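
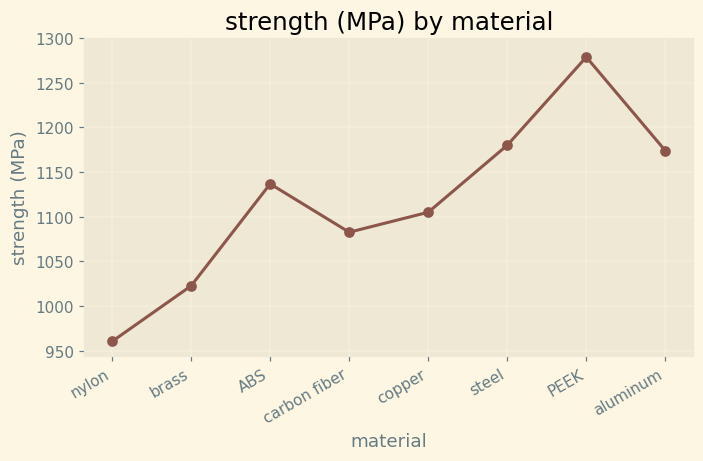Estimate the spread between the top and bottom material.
≈ 350

Max PEEK ≈ 1300, min nylon ≈ 950; range ≈ 350.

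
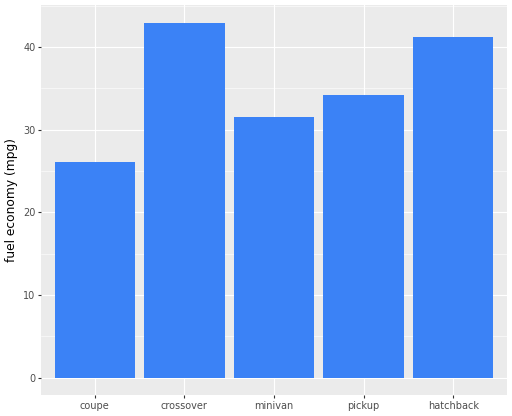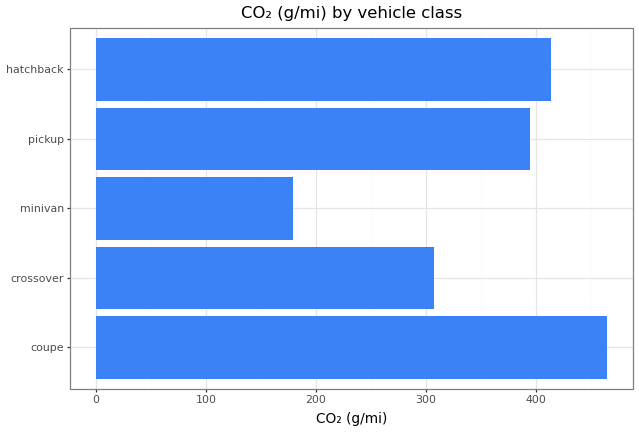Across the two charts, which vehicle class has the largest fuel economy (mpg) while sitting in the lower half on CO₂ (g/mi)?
Chart 2 median CO₂ (g/mi) ≈ 400; below-median vehicle classes: crossover, minivan. Among those, crossover has the highest fuel economy (mpg) (≈ 45).

crossover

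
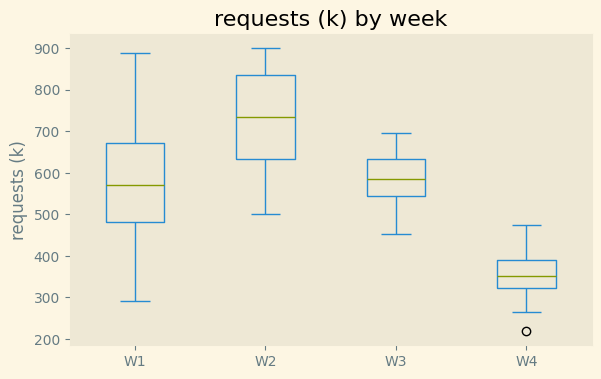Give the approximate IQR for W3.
Q3 ≈ 650, Q1 ≈ 550; IQR ≈ 100.

≈ 100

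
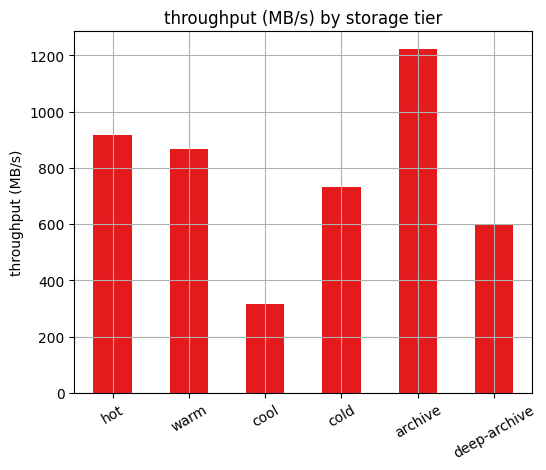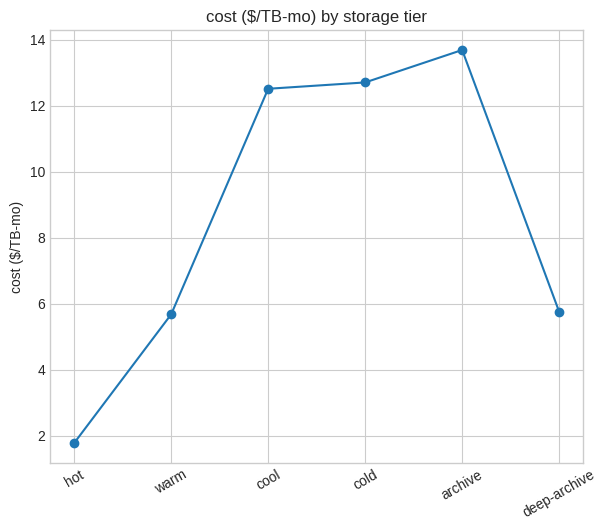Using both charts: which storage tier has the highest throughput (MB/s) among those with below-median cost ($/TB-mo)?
hot

Chart 2 median cost ($/TB-mo) ≈ 10; below-median storage tiers: hot, warm, deep-archive. Among those, hot has the highest throughput (MB/s) (≈ 1000).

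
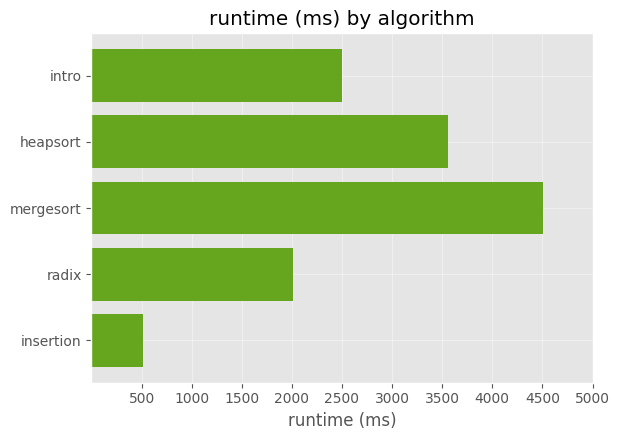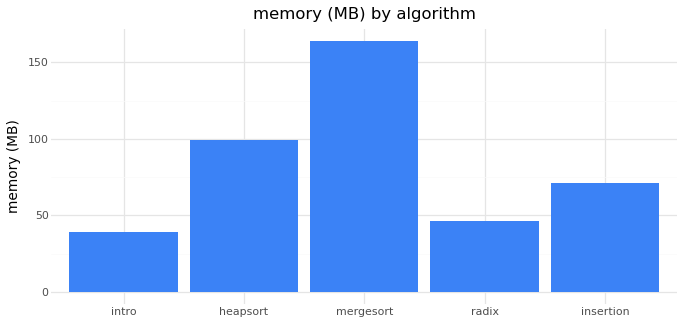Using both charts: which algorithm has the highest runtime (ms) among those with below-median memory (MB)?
intro

Chart 2 median memory (MB) ≈ 80; below-median algorithms: intro, radix. Among those, intro has the highest runtime (ms) (≈ 2500).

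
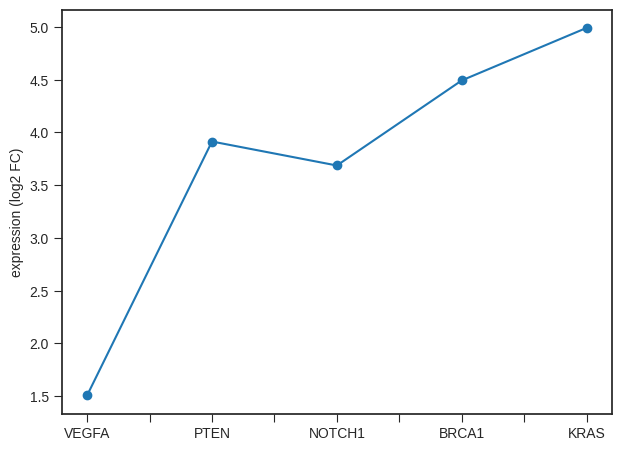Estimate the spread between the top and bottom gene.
Max KRAS ≈ 5.0, min VEGFA ≈ 1.5; range ≈ 3.5.

≈ 3.5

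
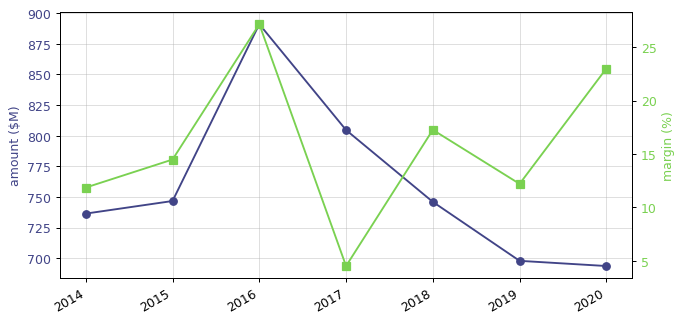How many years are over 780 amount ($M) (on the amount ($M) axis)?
2

Above 780: 2016, 2017.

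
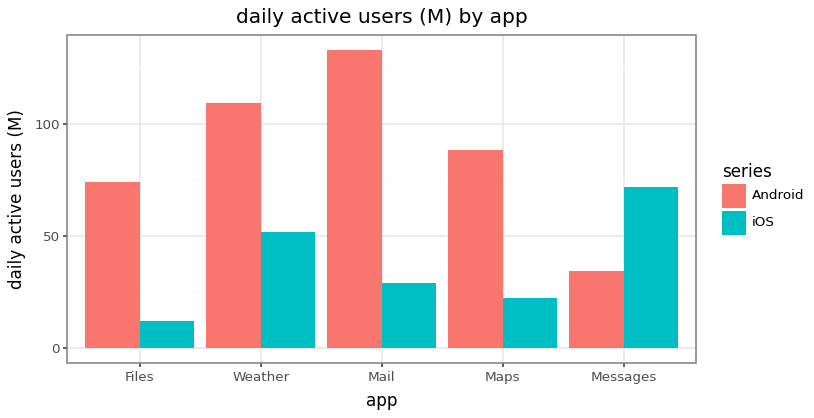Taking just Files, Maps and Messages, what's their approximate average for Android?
(80 + 80 + 40) / 3 ≈ 67.

≈ 67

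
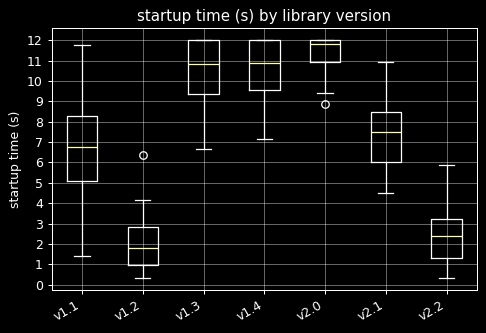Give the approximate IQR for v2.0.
≈ 1

Q3 ≈ 12, Q1 ≈ 11; IQR ≈ 1.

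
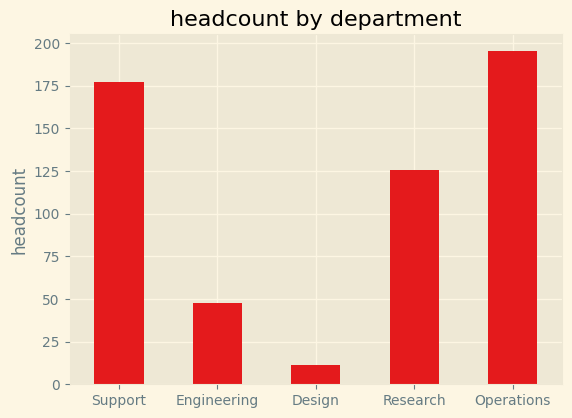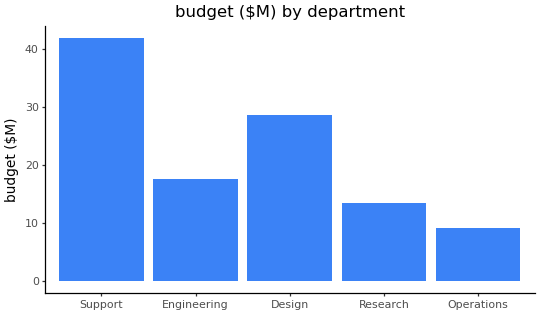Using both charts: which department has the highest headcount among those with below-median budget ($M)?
Operations

Chart 2 median budget ($M) ≈ 20; below-median departments: Research, Operations. Among those, Operations has the highest headcount (≈ 200).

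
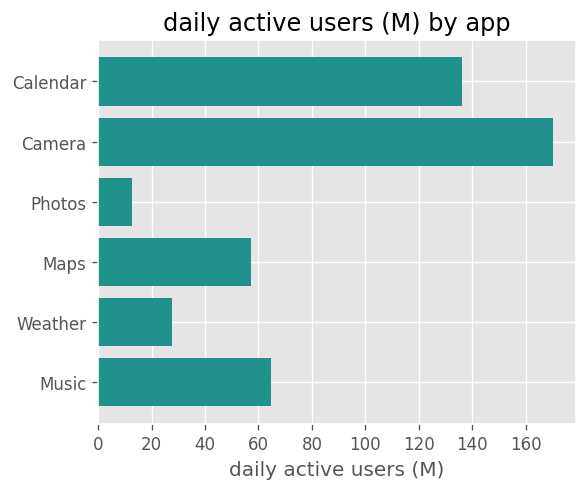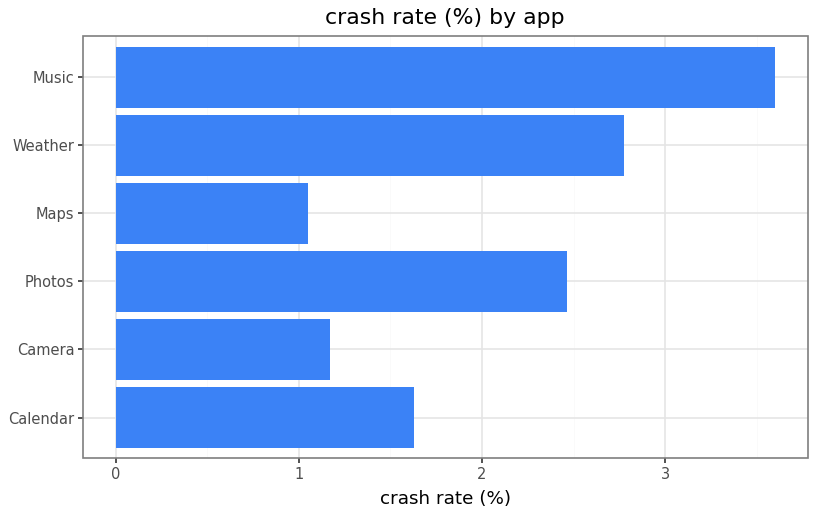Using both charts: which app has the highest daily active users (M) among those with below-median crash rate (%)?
Camera

Chart 2 median crash rate (%) ≈ 2; below-median apps: Calendar, Camera, Maps. Among those, Camera has the highest daily active users (M) (≈ 180).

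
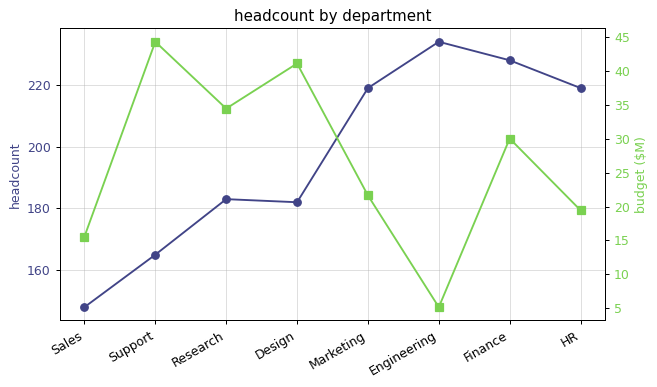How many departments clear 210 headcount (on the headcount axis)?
Above 210: Marketing, Engineering, Finance, HR.

4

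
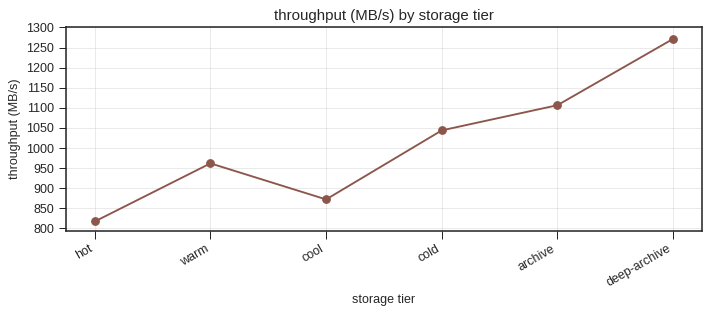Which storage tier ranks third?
Top 4: deep-archive ≈ 1250, archive ≈ 1100, cold ≈ 1050, warm ≈ 950.

cold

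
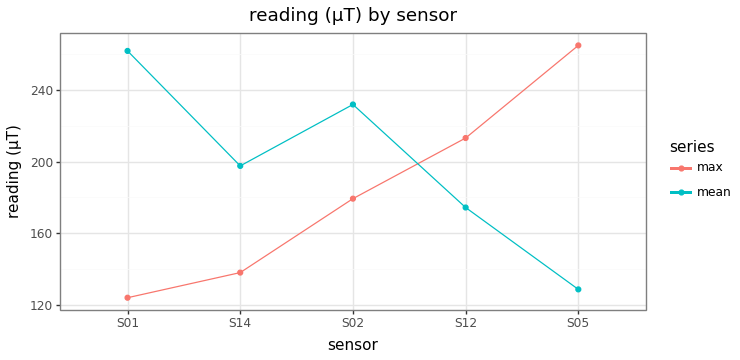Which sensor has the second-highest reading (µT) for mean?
S02

Top 3 for mean: S01 ≈ 260, S02 ≈ 240, S14 ≈ 200.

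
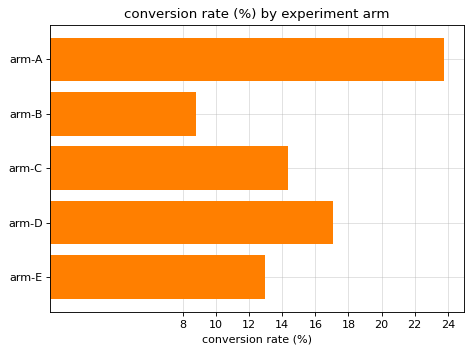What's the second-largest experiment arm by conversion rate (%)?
Top 3: arm-A ≈ 24, arm-D ≈ 18, arm-C ≈ 14.

arm-D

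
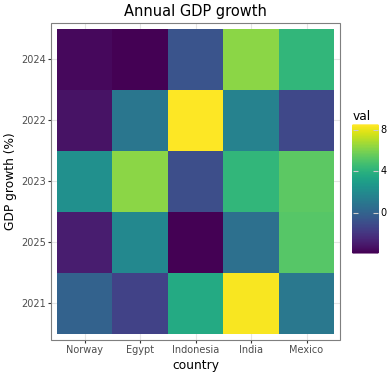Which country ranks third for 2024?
Top 4 for 2024: India ≈ 6, Mexico ≈ 4, Indonesia ≈ 0, Norway ≈ -4.

Indonesia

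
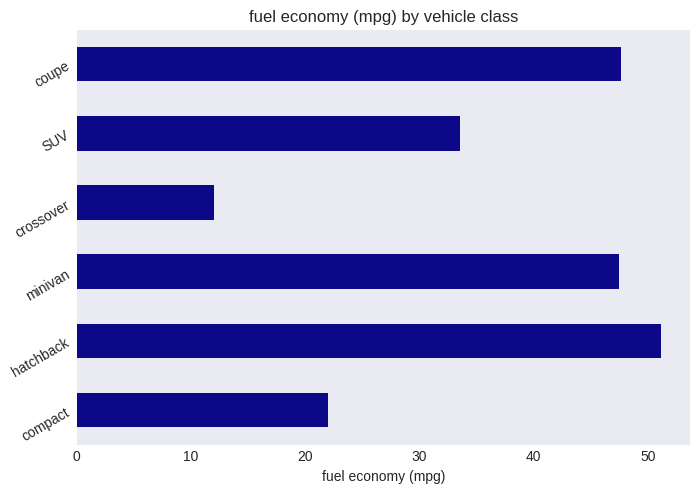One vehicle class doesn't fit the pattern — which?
crossover

crossover ≈ 10; the rest sit between ≈ 20 and ≈ 50.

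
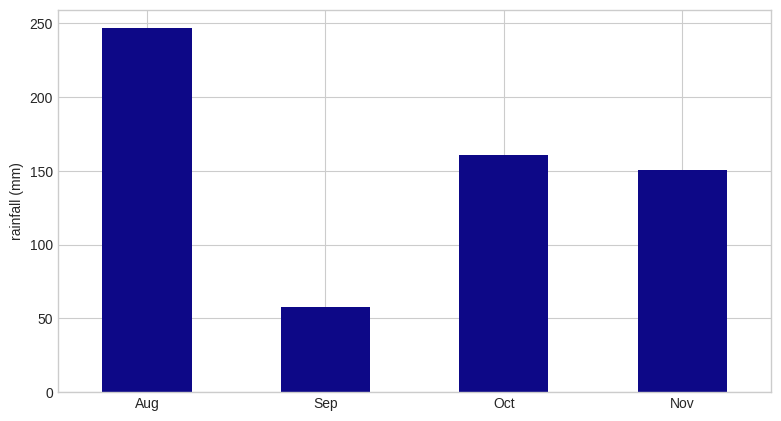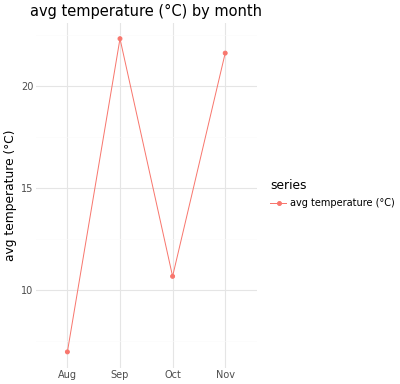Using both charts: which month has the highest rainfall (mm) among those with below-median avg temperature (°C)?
Aug

Chart 2 median avg temperature (°C) ≈ 15; below-median months: Aug, Oct. Among those, Aug has the highest rainfall (mm) (≈ 250).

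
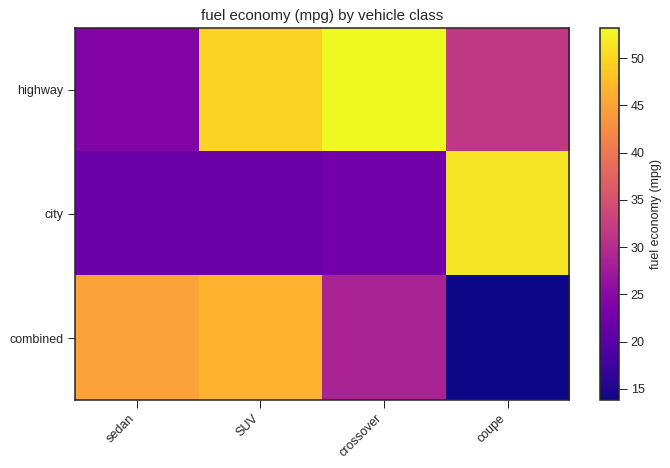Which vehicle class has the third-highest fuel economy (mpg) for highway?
coupe

Top 4 for highway: crossover ≈ 55, SUV ≈ 50, coupe ≈ 30, sedan ≈ 25.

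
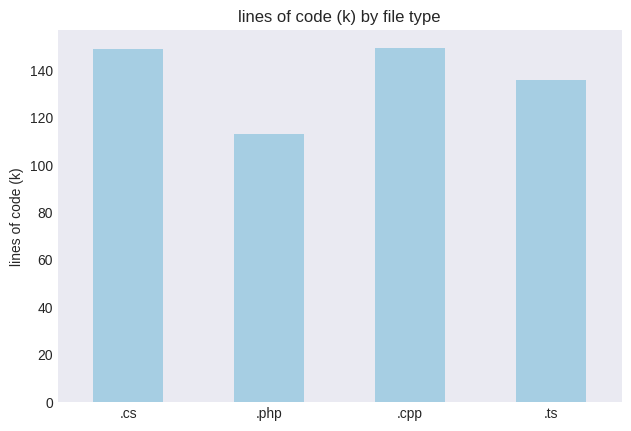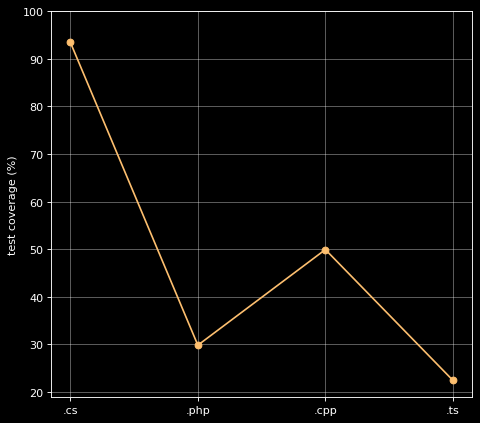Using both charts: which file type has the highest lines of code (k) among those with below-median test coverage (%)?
Chart 2 median test coverage (%) ≈ 40; below-median file types: .php, .ts. Among those, .ts has the highest lines of code (k) (≈ 140).

.ts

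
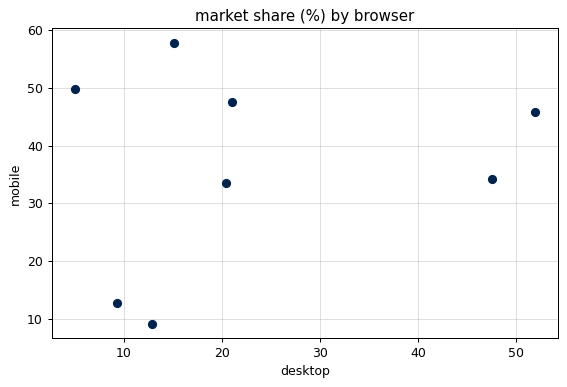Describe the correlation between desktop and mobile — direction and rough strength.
no clear correlation

Points are roughly uncorrelated; weak (|r| ≈ 0.2).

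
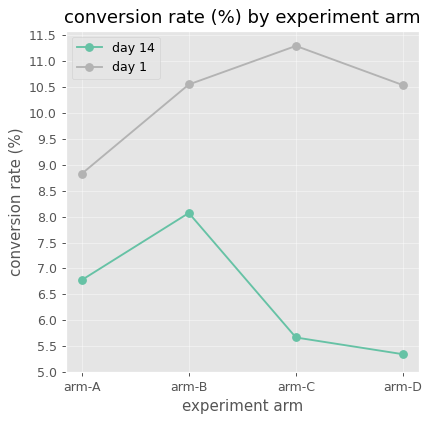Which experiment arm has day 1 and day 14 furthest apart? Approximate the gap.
arm-C: day 1 ≈ 11.5, day 14 ≈ 5.5 → gap ≈ 6.0. Next-largest (arm-D) is only ≈ 5.0.

arm-C, ≈ 6.0 %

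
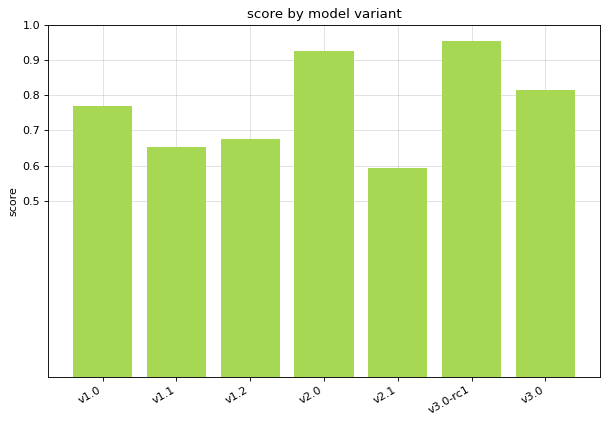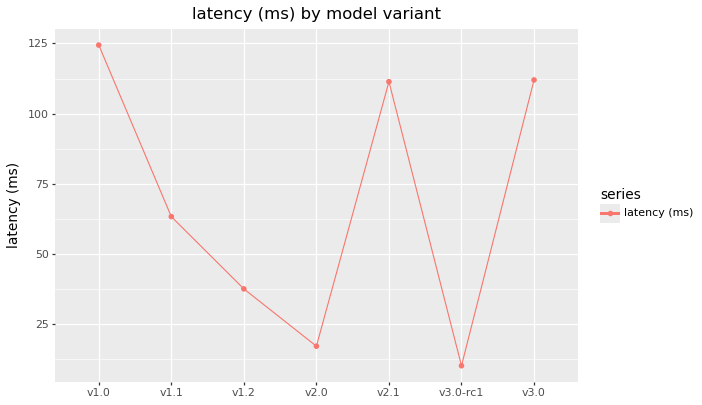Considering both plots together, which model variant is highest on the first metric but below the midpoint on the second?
Chart 2 median latency (ms) ≈ 60; below-median model variants: v1.2, v2.0, v3.0-rc1. Among those, v3.0-rc1 has the highest score (≈ 1).

v3.0-rc1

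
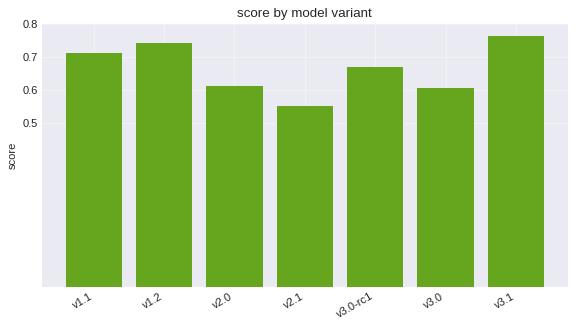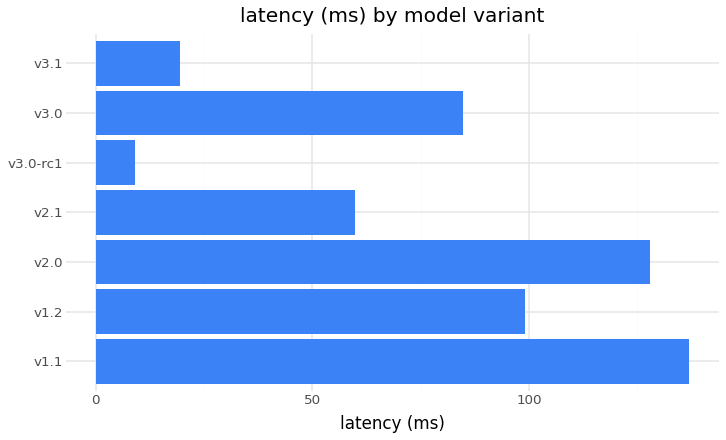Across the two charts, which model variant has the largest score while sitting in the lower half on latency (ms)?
Chart 2 median latency (ms) ≈ 80; below-median model variants: v2.1, v3.0-rc1, v3.1. Among those, v3.1 has the highest score (≈ 0.8).

v3.1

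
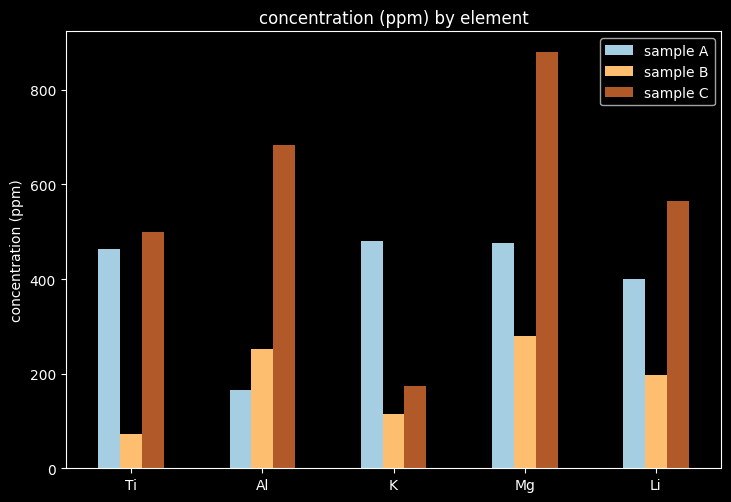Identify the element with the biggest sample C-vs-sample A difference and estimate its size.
Al, ≈ 500 ppm

Al: sample C ≈ 700, sample A ≈ 200 → gap ≈ 500. Next-largest (Mg) is only ≈ 400.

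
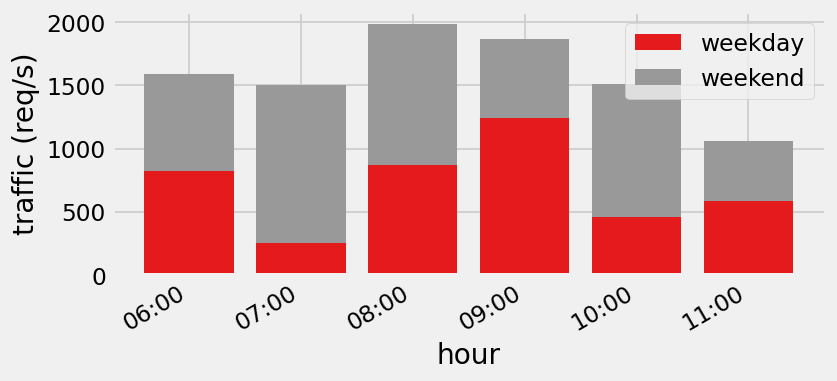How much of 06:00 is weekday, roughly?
weekday top ≈ 800, bottom ≈ 0; segment ≈ 800.

≈ 800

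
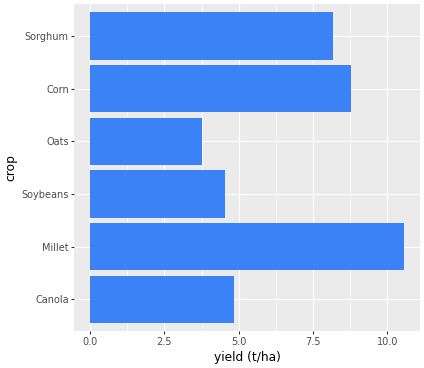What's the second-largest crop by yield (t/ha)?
Top 3: Millet ≈ 11, Corn ≈ 9, Sorghum ≈ 8.

Corn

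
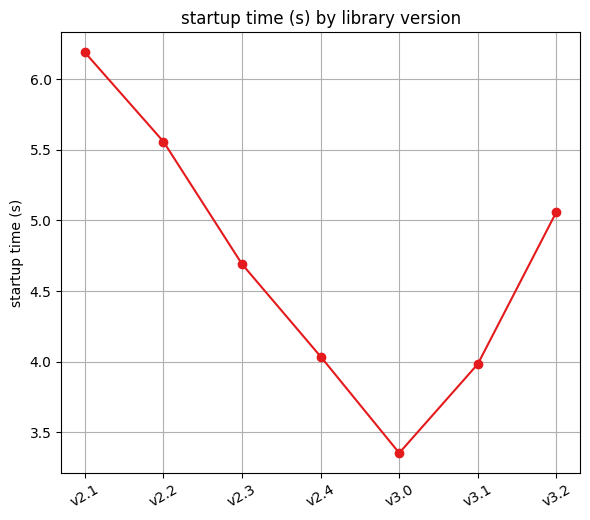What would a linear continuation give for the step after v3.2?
Last three: 3.5, 4.0, 5.0 → slope ≈ 0.75/step → next ≈ 5.75.

≈ 5.75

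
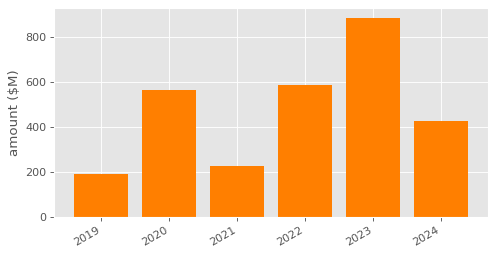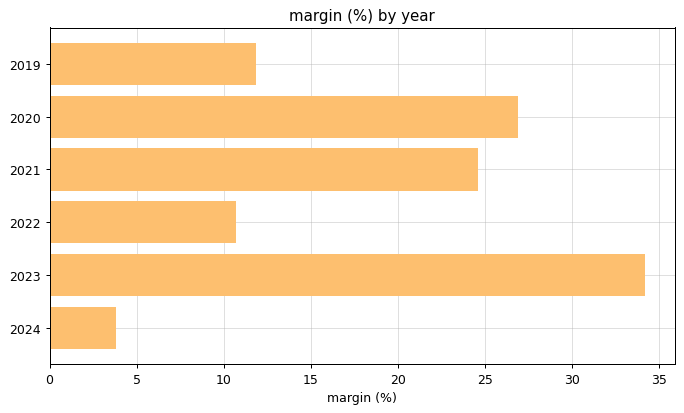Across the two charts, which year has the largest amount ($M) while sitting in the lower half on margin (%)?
2022

Chart 2 median margin (%) ≈ 20; below-median years: 2019, 2022, 2024. Among those, 2022 has the highest amount ($M) (≈ 600).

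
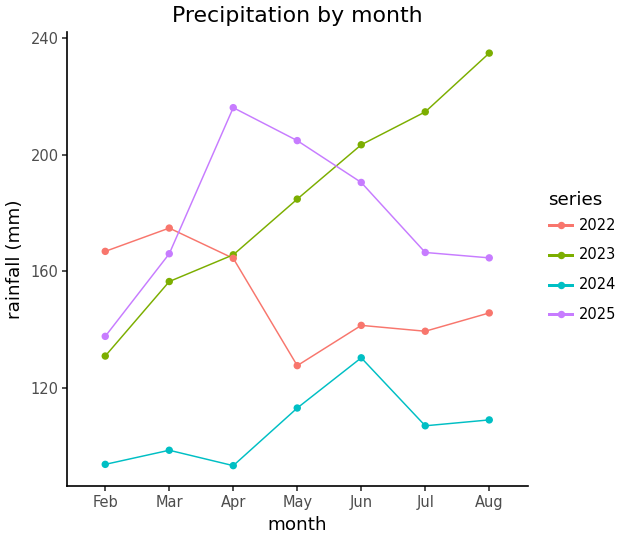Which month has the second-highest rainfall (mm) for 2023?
Top 3 for 2023: Aug ≈ 240, Jul ≈ 220, Jun ≈ 200.

Jul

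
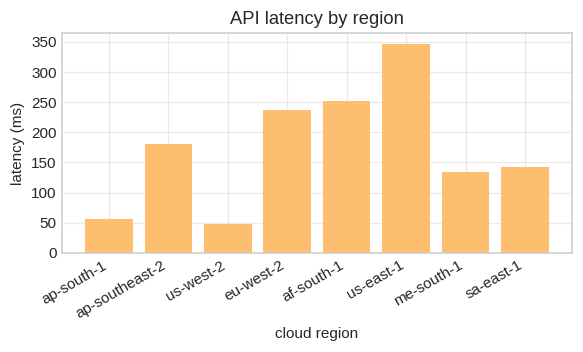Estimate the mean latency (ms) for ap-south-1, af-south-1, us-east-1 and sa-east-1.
≈ 200

(50 + 250 + 350 + 150) / 4 ≈ 200.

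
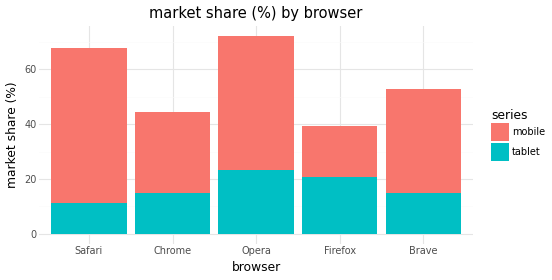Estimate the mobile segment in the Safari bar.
mobile top ≈ 70, bottom ≈ 10; segment ≈ 60.

≈ 60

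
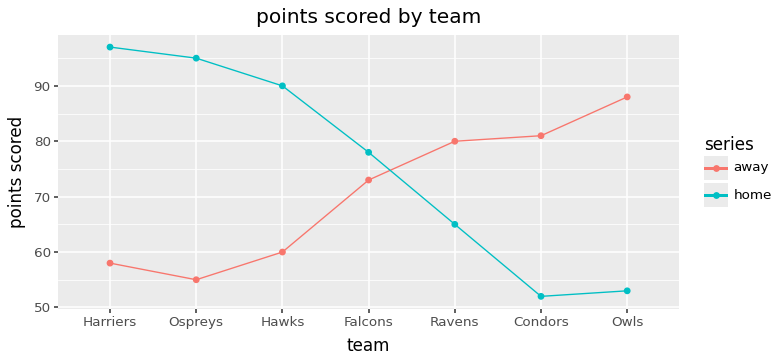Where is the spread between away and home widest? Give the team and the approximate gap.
Ospreys, ≈ 40

Ospreys: away ≈ 55, home ≈ 95 → gap ≈ 40. Next-largest (Harriers) is only ≈ 35.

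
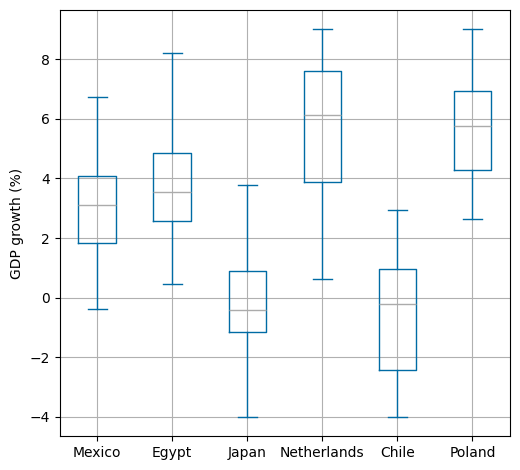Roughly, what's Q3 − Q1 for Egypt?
Q3 ≈ 5, Q1 ≈ 3; IQR ≈ 2.

≈ 2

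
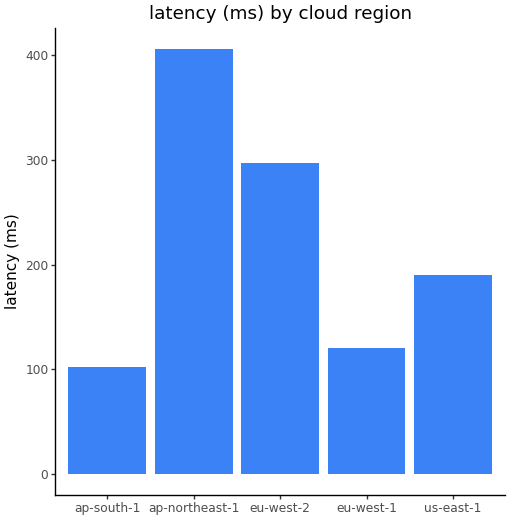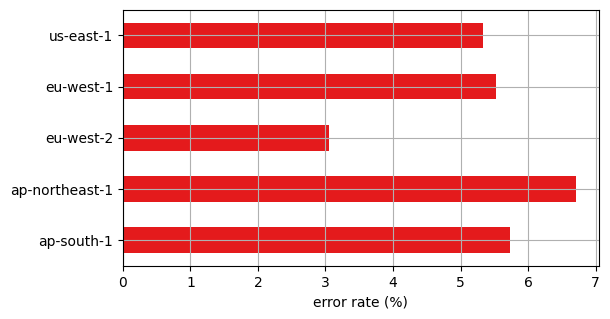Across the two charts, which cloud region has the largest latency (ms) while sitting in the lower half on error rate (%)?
Chart 2 median error rate (%) ≈ 6; below-median cloud regions: eu-west-2, us-east-1. Among those, eu-west-2 has the highest latency (ms) (≈ 300).

eu-west-2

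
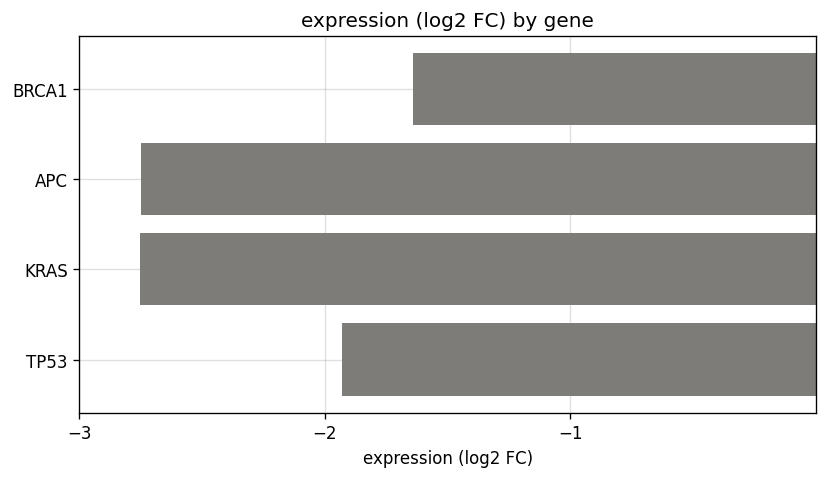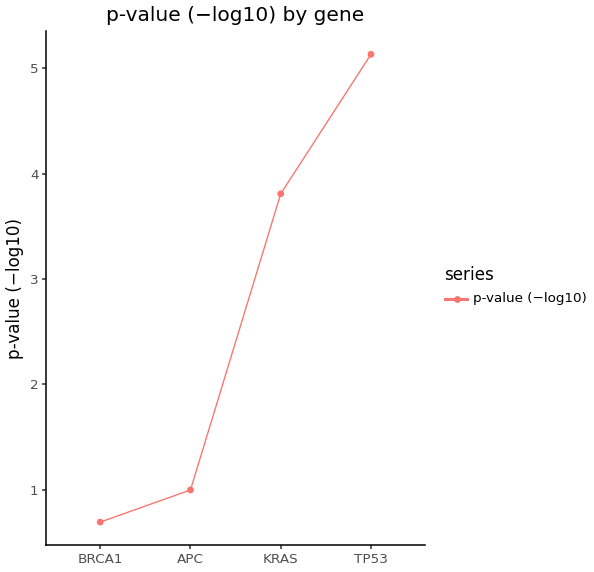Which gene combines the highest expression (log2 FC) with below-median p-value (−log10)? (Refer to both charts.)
Chart 2 median p-value (−log10) ≈ 2.5; below-median genes: BRCA1, APC. Among those, BRCA1 has the highest expression (log2 FC) (≈ -2).

BRCA1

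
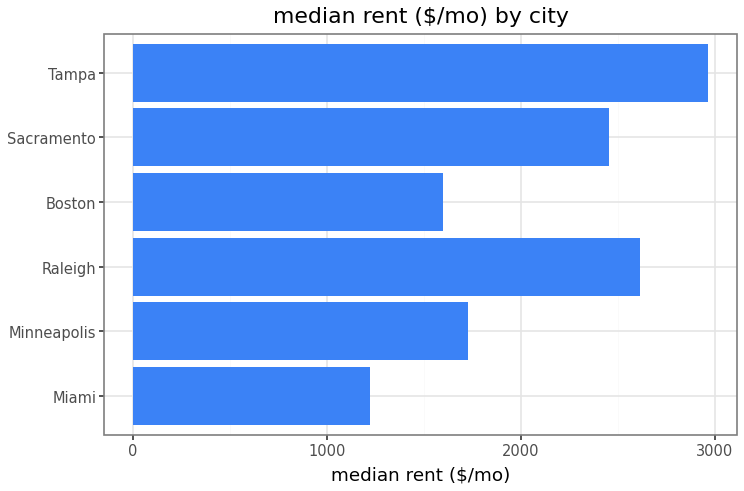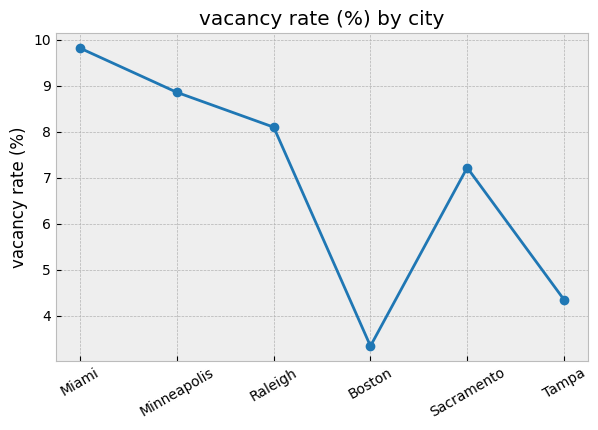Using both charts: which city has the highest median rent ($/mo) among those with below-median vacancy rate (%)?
Tampa

Chart 2 median vacancy rate (%) ≈ 8; below-median cities: Boston, Sacramento, Tampa. Among those, Tampa has the highest median rent ($/mo) (≈ 3000).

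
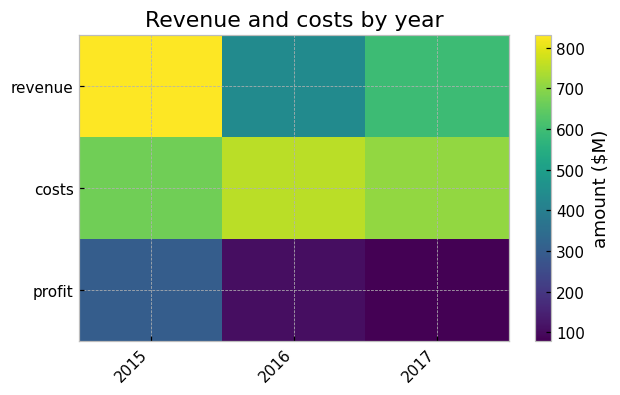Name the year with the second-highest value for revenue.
Top 3 for revenue: 2015 ≈ 800, 2017 ≈ 600, 2016 ≈ 400.

2017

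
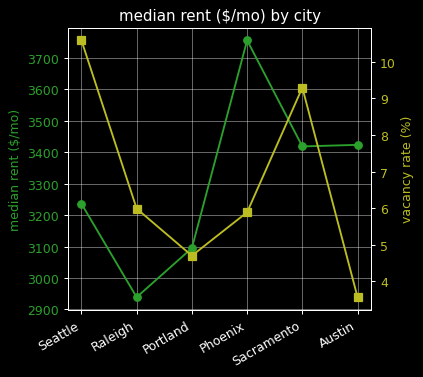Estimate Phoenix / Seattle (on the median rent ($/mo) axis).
≈ 1.19×

Phoenix ≈ 3800, Seattle ≈ 3200; 3800/3200 ≈ 1.19.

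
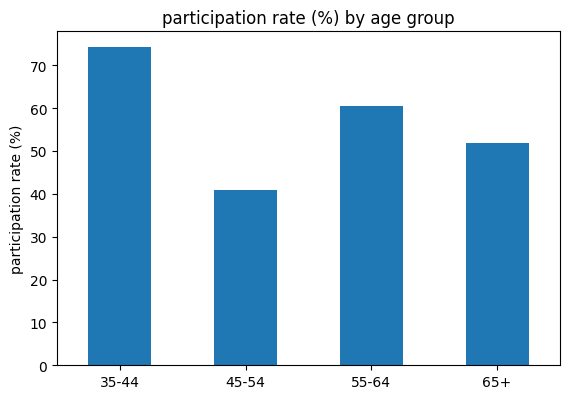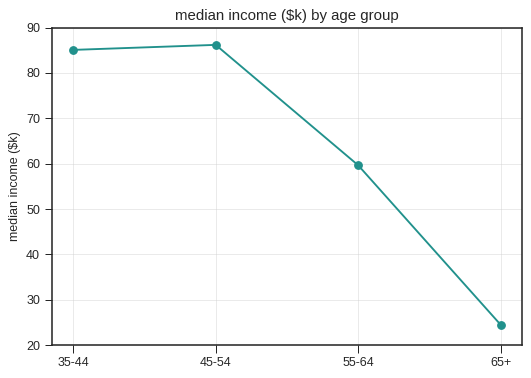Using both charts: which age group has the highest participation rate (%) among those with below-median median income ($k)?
Chart 2 median median income ($k) ≈ 70; below-median age groups: 55-64, 65+. Among those, 55-64 has the highest participation rate (%) (≈ 60).

55-64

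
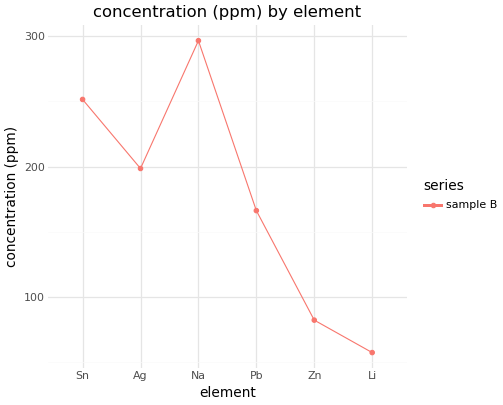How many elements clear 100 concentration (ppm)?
4

Above 100: Sn, Ag, Na, Pb.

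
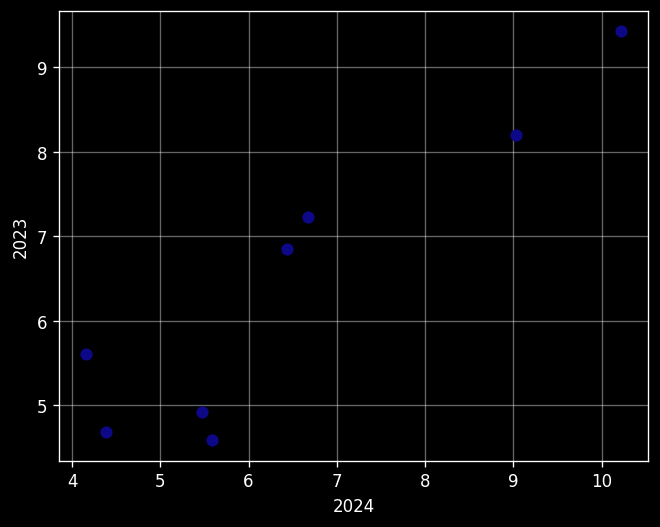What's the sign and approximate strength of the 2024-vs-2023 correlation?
positive, strong

Points are positively correlated; strong (|r| ≈ 0.9).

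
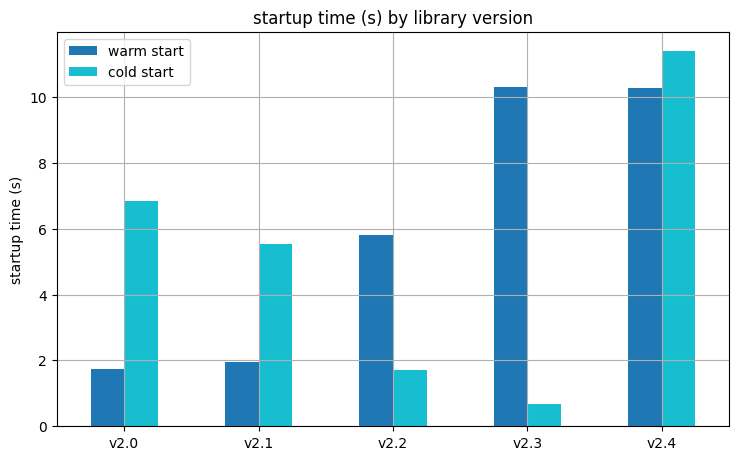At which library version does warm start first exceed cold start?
v2.2

v2.1: warm start ≈ 2 vs cold start ≈ 6 (not yet); v2.2: warm start ≈ 6 vs cold start ≈ 2 (first crossover).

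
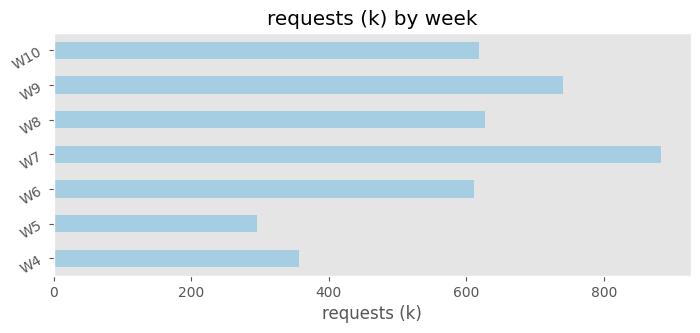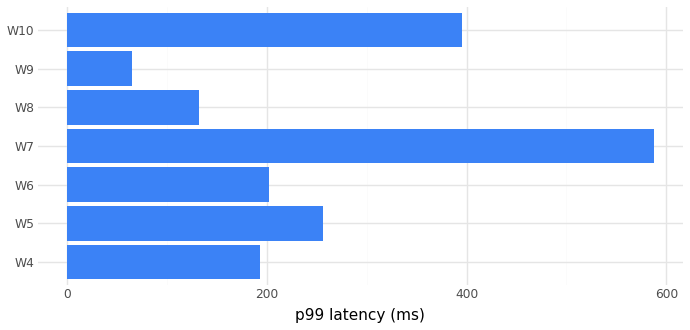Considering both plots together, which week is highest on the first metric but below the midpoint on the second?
W9

Chart 2 median p99 latency (ms) ≈ 200; below-median weeks: W4, W8, W9. Among those, W9 has the highest requests (k) (≈ 700).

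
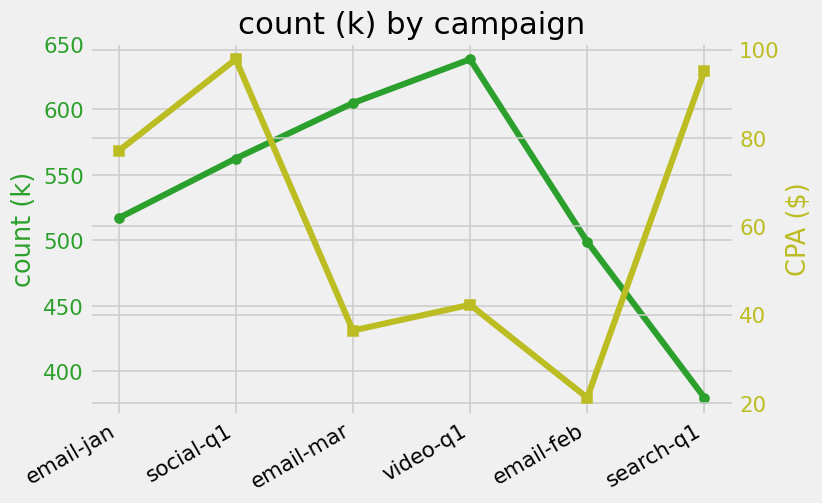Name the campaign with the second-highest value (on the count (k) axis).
Top 3 (on the count (k) axis): video-q1 ≈ 650, email-mar ≈ 600, social-q1 ≈ 550.

email-mar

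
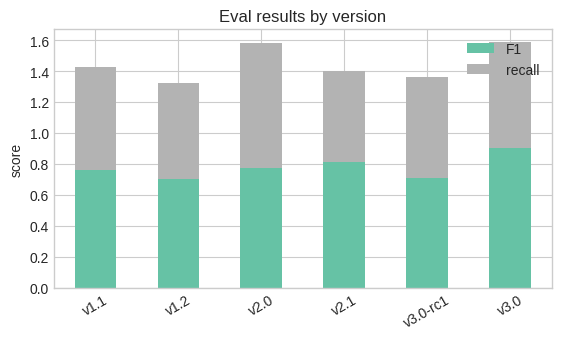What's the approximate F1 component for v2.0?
≈ 0.8

F1 top ≈ 0.8, bottom ≈ 0.0; segment ≈ 0.8.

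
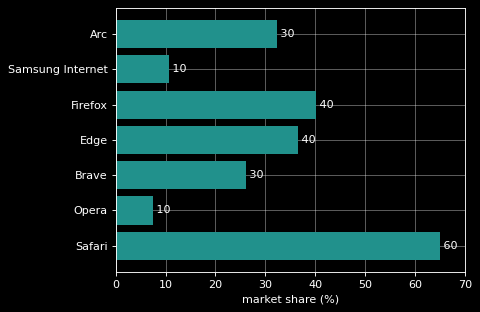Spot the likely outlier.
Safari ≈ 60; the rest sit between ≈ 10 and ≈ 40.

Safari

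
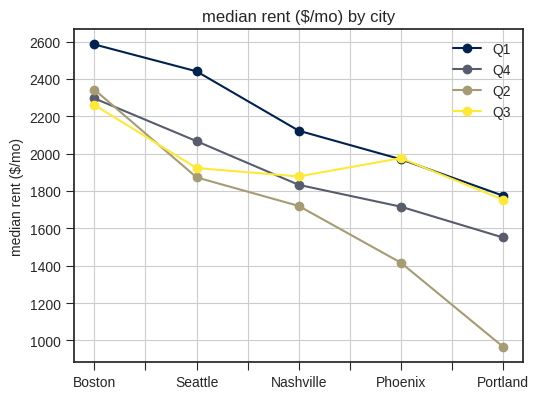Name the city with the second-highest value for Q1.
Top 3 for Q1: Boston ≈ 2600, Seattle ≈ 2400, Nashville ≈ 2200.

Seattle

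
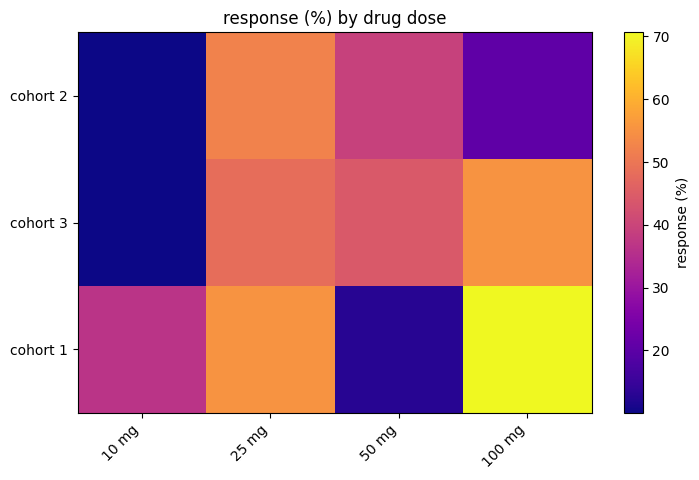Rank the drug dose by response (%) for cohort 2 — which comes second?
Top 3 for cohort 2: 25 mg ≈ 50, 50 mg ≈ 40, 100 mg ≈ 20.

50 mg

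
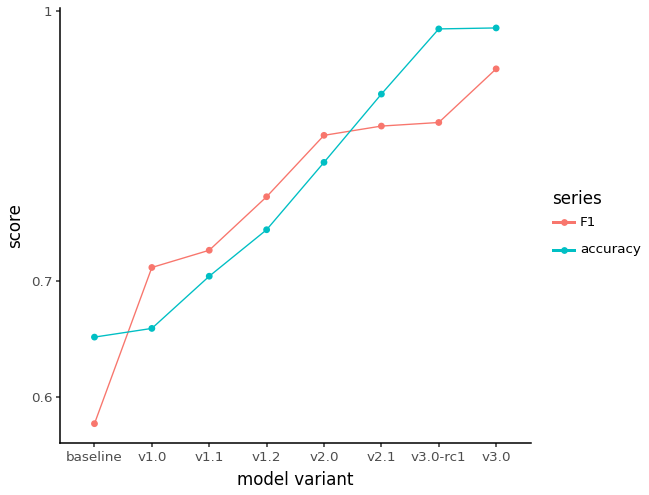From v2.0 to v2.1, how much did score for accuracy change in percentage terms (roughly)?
v2.0 ≈ 0.80, v2.1 ≈ 0.90; (0.90 − 0.80) / 0.80 ≈ +12.5%.

≈ +12.5%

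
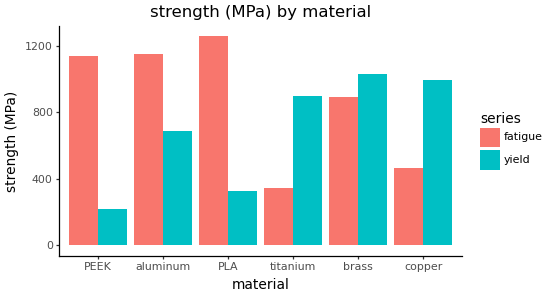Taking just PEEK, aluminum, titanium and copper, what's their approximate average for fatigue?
≈ 800

(1200 + 1200 + 400 + 400) / 4 ≈ 800.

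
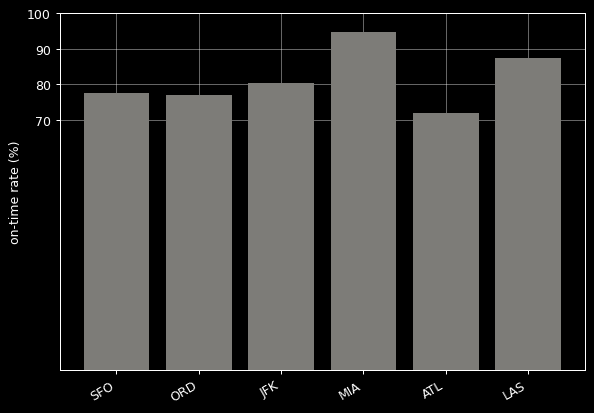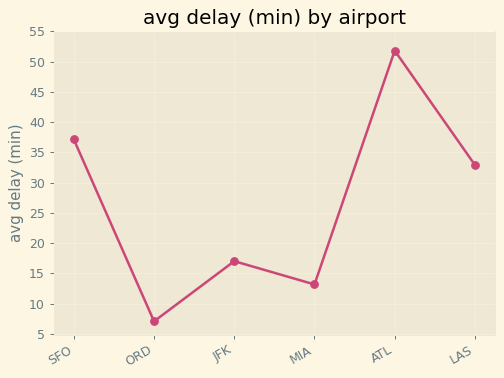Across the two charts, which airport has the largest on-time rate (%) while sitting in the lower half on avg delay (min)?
Chart 2 median avg delay (min) ≈ 25; below-median airports: ORD, JFK, MIA. Among those, MIA has the highest on-time rate (%) (≈ 90).

MIA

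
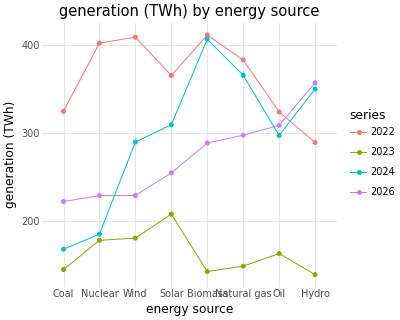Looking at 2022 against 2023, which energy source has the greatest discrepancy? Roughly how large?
Biomass: 2022 ≈ 400, 2023 ≈ 150 → gap ≈ 250. Next-largest (Natural gas) is only ≈ 225.

Biomass, ≈ 250 TWh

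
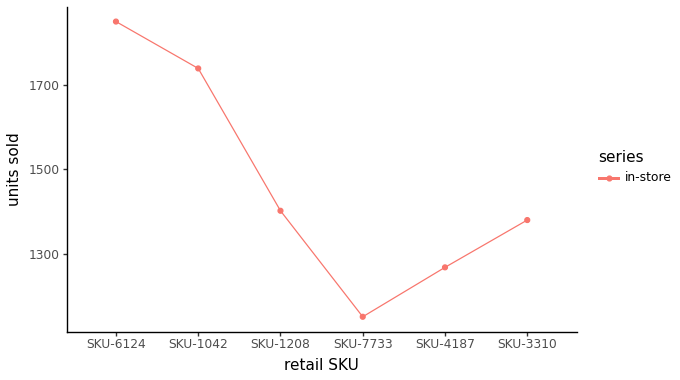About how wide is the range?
≈ 600

Max SKU-6124 ≈ 1800, min SKU-7733 ≈ 1200; range ≈ 600.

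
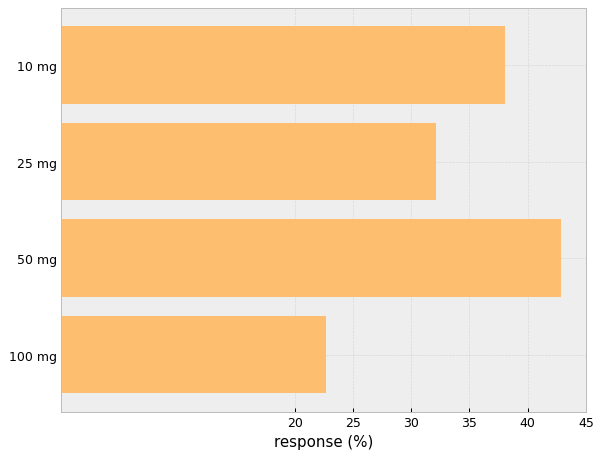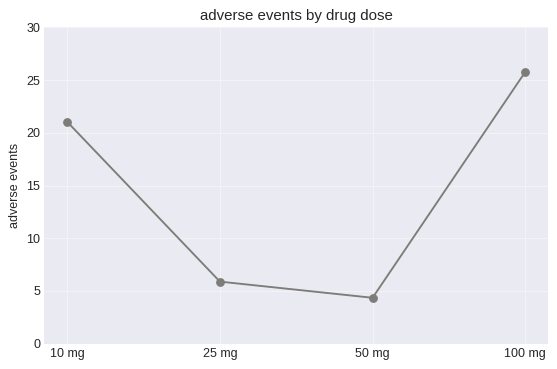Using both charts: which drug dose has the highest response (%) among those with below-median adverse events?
Chart 2 median adverse events ≈ 15; below-median drug doses: 25 mg, 50 mg. Among those, 50 mg has the highest response (%) (≈ 45).

50 mg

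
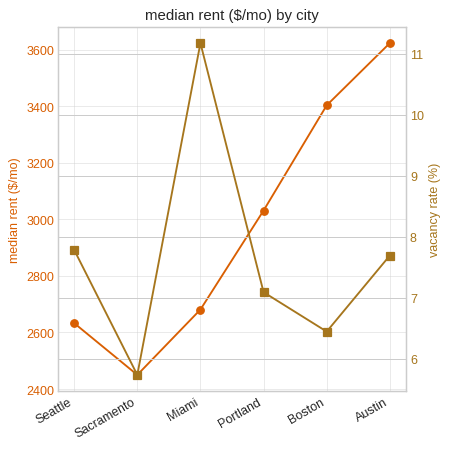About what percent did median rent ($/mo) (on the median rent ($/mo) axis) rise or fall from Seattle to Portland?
≈ +15.4%

Seattle ≈ 2600, Portland ≈ 3000; (3000 − 2600) / 2600 ≈ +15.4%.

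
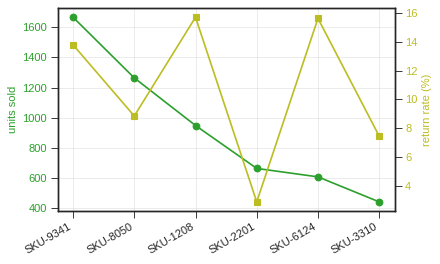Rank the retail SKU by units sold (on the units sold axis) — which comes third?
Top 4 (on the units sold axis): SKU-9341 ≈ 1600, SKU-8050 ≈ 1200, SKU-1208 ≈ 1000, SKU-2201 ≈ 600.

SKU-1208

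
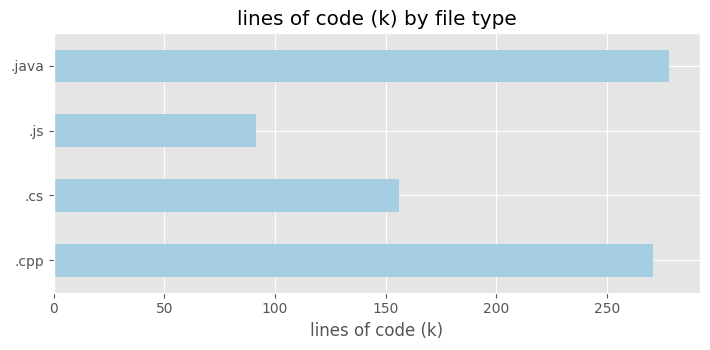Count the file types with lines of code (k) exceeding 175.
Above 175: .cpp, .java.

2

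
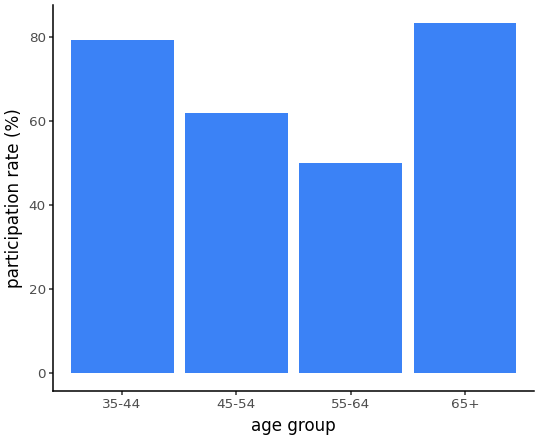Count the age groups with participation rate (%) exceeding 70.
2

Above 70: 35-44, 65+.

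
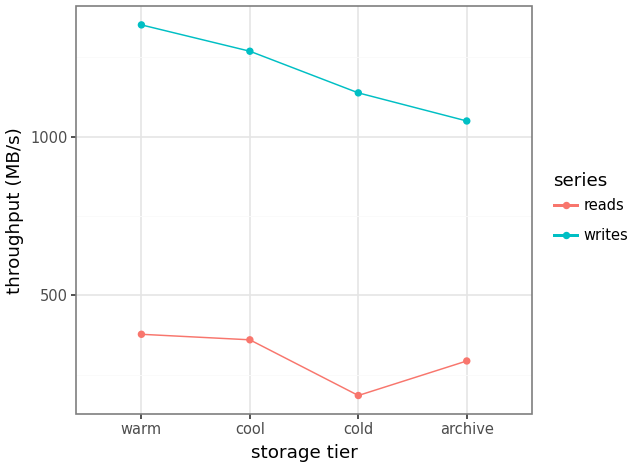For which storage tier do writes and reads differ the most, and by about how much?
warm: writes ≈ 1400, reads ≈ 400 → gap ≈ 1000. Next-largest (cold) is only ≈ 900.

warm, ≈ 1000 MB/s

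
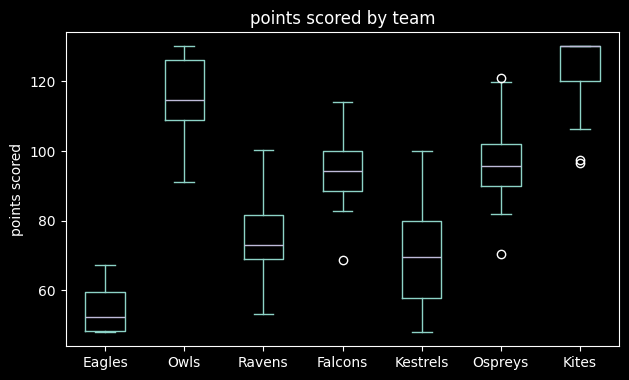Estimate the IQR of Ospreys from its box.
≈ 10

Q3 ≈ 100, Q1 ≈ 90; IQR ≈ 10.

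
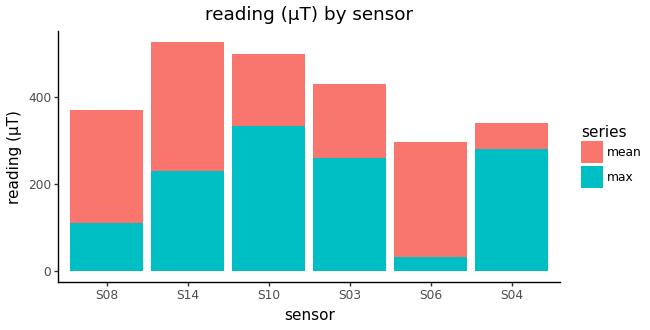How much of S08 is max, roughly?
≈ 100

max top ≈ 100, bottom ≈ 0; segment ≈ 100.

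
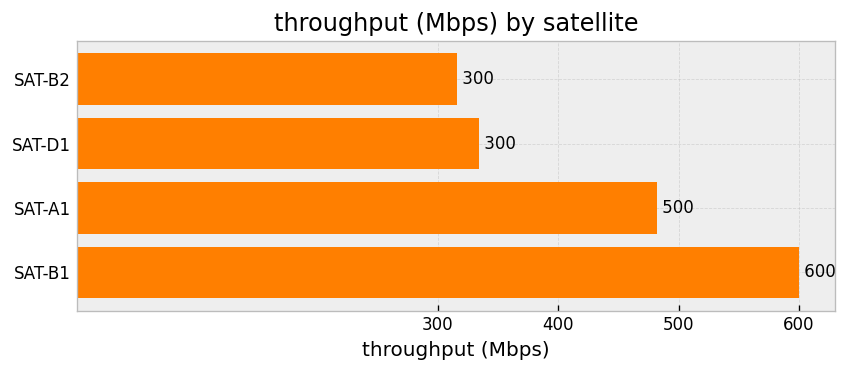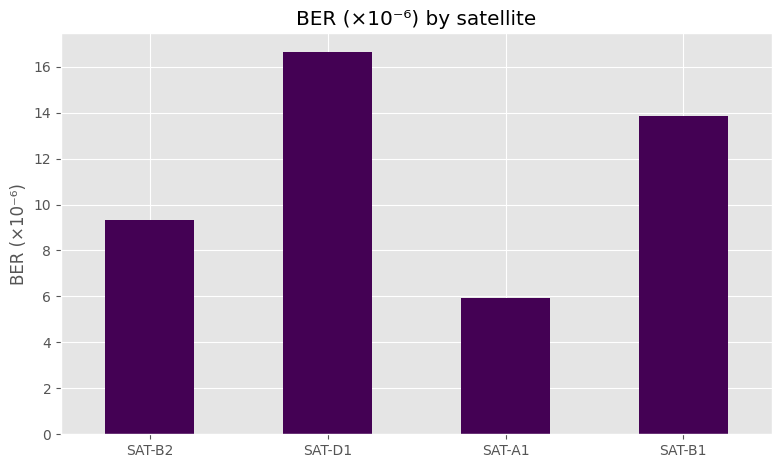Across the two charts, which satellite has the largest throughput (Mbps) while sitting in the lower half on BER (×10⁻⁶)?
SAT-A1

Chart 2 median BER (×10⁻⁶) ≈ 12; below-median satellites: SAT-B2, SAT-A1. Among those, SAT-A1 has the highest throughput (Mbps) (≈ 500).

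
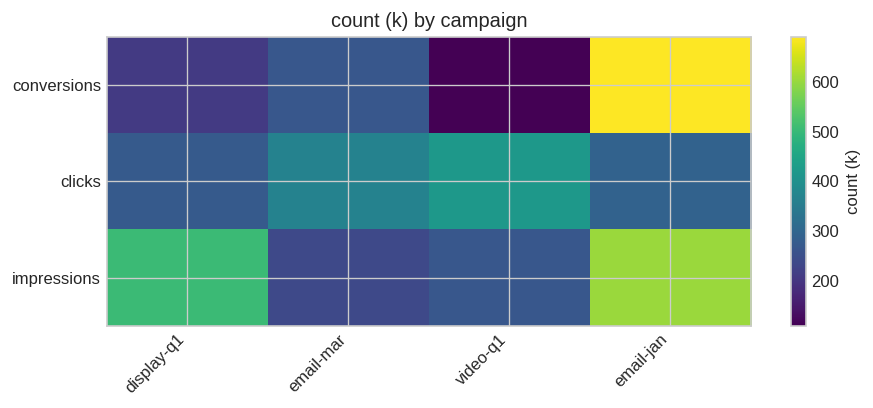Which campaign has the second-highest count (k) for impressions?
display-q1

Top 3 for impressions: email-jan ≈ 600, display-q1 ≈ 500, video-q1 ≈ 250.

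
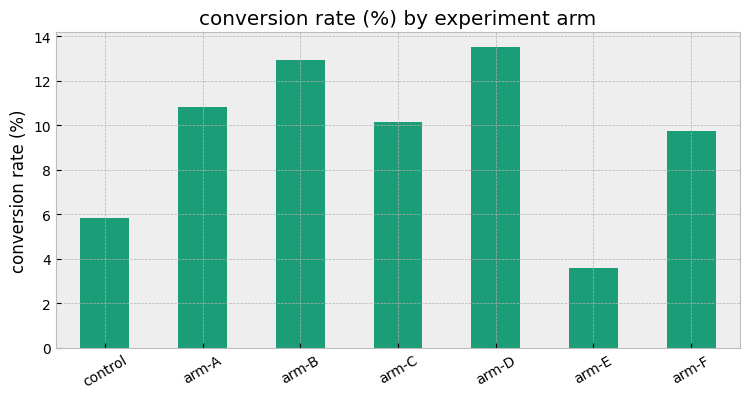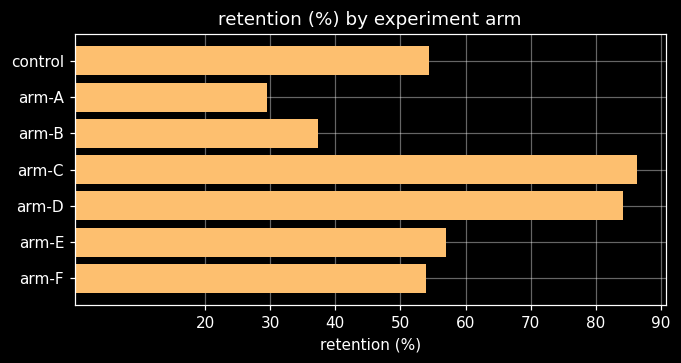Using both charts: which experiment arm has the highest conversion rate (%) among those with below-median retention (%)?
Chart 2 median retention (%) ≈ 50; below-median experiment arms: arm-A, arm-B, arm-F. Among those, arm-B has the highest conversion rate (%) (≈ 12).

arm-B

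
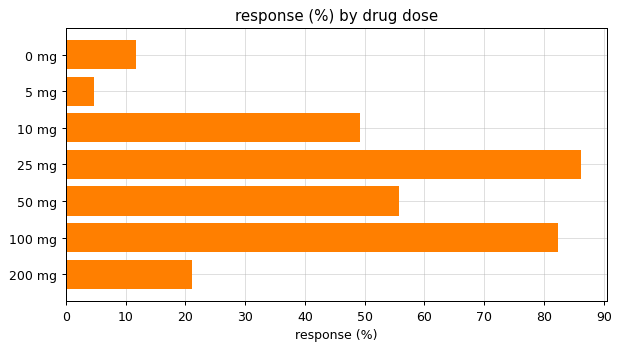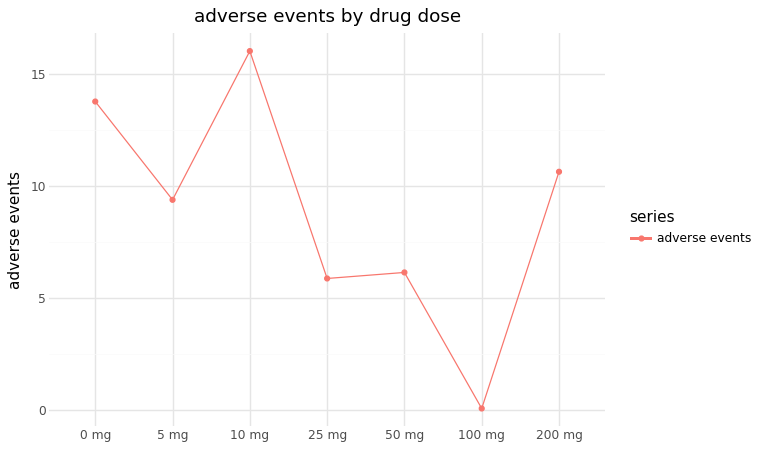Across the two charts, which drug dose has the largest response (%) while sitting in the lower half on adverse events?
25 mg

Chart 2 median adverse events ≈ 10; below-median drug doses: 25 mg, 50 mg, 100 mg. Among those, 25 mg has the highest response (%) (≈ 90).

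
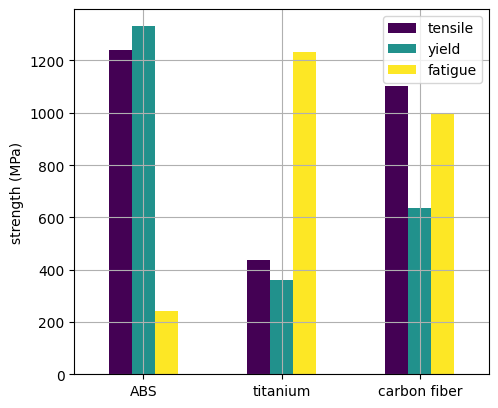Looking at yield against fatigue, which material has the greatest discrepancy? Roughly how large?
ABS, ≈ 1200 MPa

ABS: yield ≈ 1400, fatigue ≈ 200 → gap ≈ 1200. Next-largest (titanium) is only ≈ 800.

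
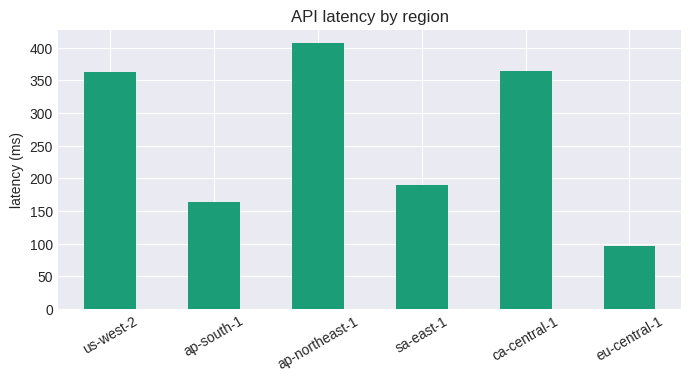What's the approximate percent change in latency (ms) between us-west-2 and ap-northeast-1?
≈ +14.3%

us-west-2 ≈ 350, ap-northeast-1 ≈ 400; (400 − 350) / 350 ≈ +14.3%.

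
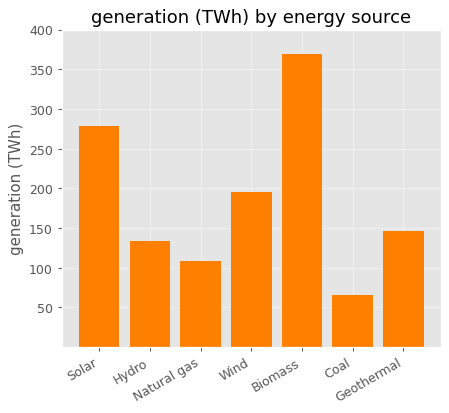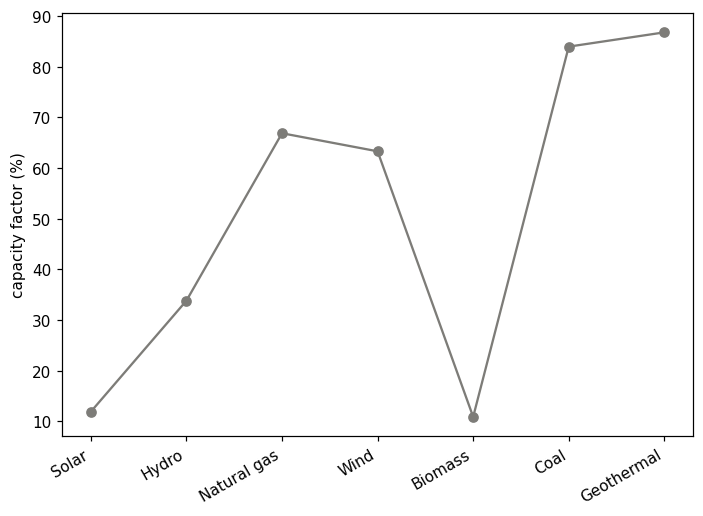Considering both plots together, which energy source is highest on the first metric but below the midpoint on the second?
Biomass

Chart 2 median capacity factor (%) ≈ 60; below-median energy sources: Solar, Hydro, Biomass. Among those, Biomass has the highest generation (TWh) (≈ 350).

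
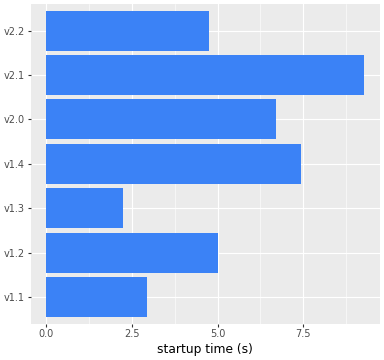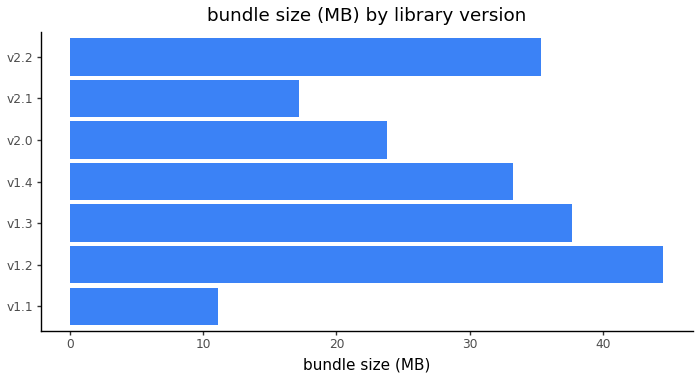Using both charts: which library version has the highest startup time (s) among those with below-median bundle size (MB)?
Chart 2 median bundle size (MB) ≈ 35; below-median library versions: v1.1, v2.0, v2.1. Among those, v2.1 has the highest startup time (s) (≈ 9).

v2.1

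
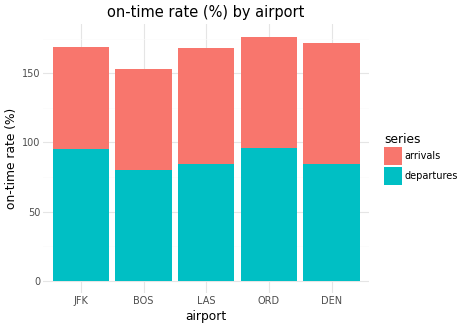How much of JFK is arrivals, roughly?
arrivals top ≈ 160, bottom ≈ 100; segment ≈ 60.

≈ 60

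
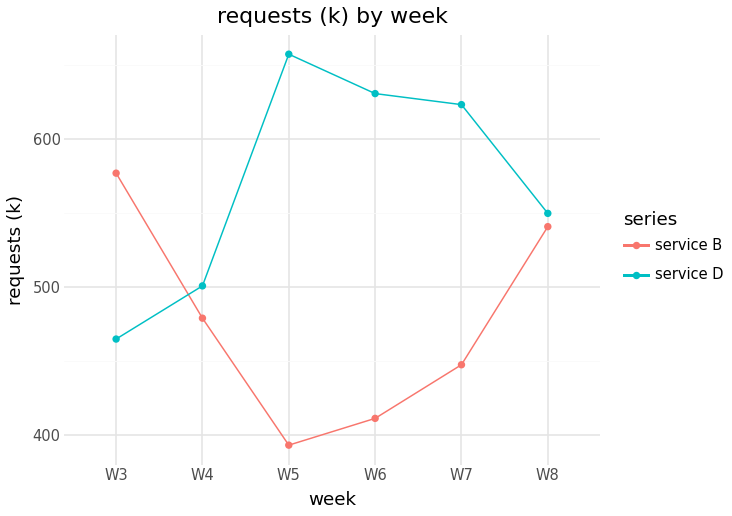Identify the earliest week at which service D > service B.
W4

W3: service D ≈ 475 vs service B ≈ 575 (not yet); W4: service D ≈ 500 vs service B ≈ 475 (first crossover).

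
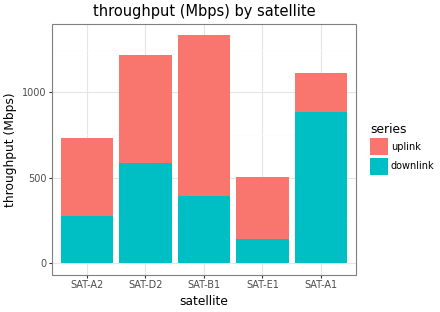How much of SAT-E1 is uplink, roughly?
uplink top ≈ 600, bottom ≈ 200; segment ≈ 400.

≈ 400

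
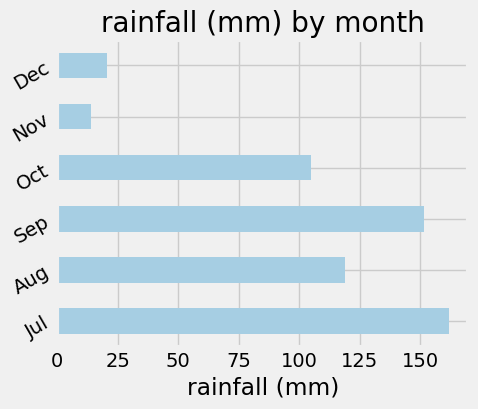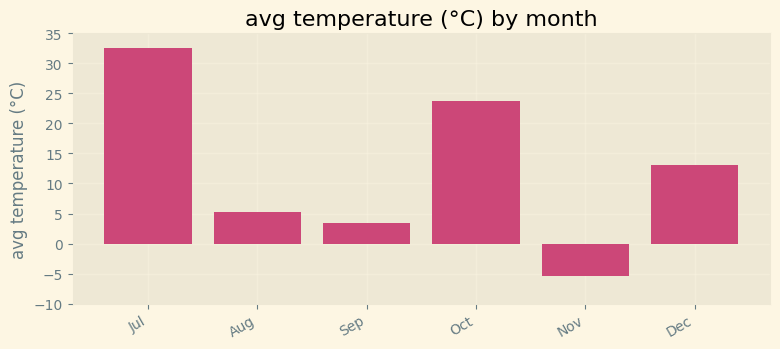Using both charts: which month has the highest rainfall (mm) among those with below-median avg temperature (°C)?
Chart 2 median avg temperature (°C) ≈ 10; below-median months: Aug, Sep, Nov. Among those, Sep has the highest rainfall (mm) (≈ 160).

Sep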